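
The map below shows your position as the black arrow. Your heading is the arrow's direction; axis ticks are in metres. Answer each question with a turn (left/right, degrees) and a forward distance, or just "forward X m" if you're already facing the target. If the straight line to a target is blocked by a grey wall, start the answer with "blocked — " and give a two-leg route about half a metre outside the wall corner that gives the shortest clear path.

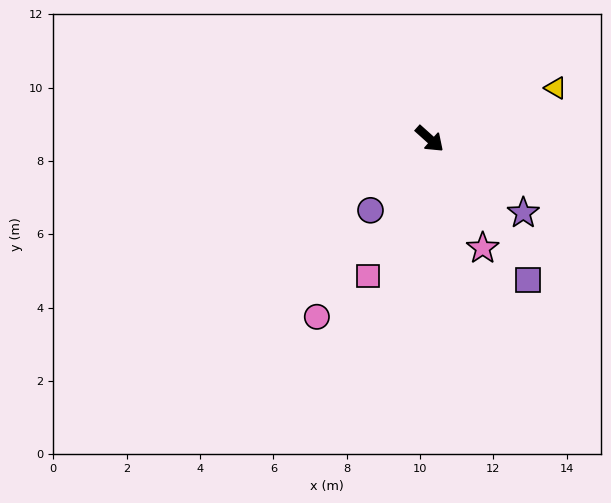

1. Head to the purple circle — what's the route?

turn right 88°, forward 2.5 m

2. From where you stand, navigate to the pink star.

turn right 22°, forward 3.3 m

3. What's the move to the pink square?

turn right 72°, forward 4.1 m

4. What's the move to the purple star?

turn left 4°, forward 3.3 m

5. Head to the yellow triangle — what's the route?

turn left 64°, forward 3.7 m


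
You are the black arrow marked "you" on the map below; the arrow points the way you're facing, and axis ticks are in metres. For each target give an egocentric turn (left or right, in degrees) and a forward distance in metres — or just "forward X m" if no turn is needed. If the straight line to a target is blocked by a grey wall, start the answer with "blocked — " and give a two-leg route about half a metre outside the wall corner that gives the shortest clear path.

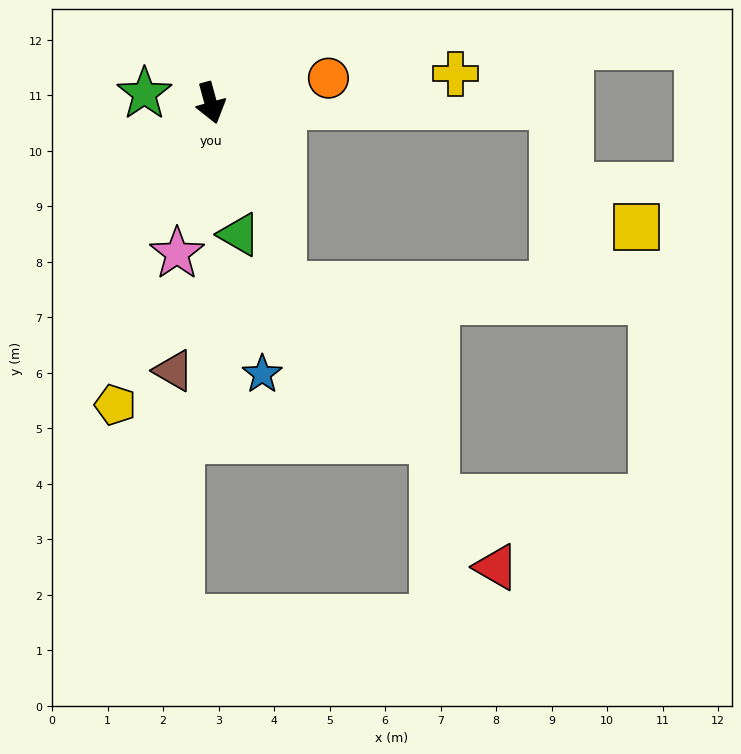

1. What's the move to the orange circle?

turn left 87°, forward 2.2 m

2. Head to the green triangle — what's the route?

turn right 3°, forward 2.4 m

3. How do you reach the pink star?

turn right 28°, forward 2.8 m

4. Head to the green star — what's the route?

turn right 113°, forward 1.2 m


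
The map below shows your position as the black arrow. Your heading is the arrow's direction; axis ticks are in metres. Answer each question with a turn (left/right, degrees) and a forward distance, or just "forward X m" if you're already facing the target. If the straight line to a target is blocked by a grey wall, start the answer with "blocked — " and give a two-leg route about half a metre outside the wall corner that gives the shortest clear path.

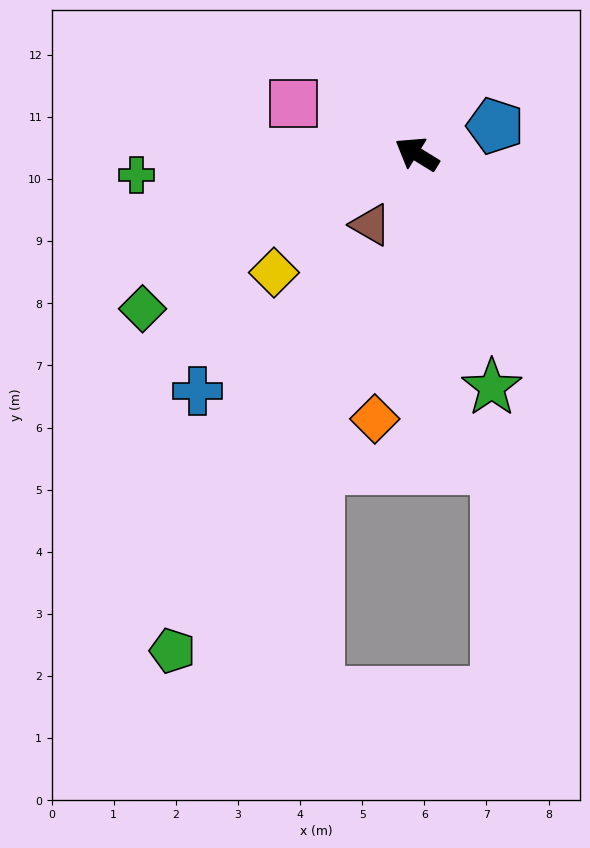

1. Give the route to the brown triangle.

turn left 89°, forward 1.4 m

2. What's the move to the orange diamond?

turn left 113°, forward 4.3 m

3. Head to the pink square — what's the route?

turn left 10°, forward 2.1 m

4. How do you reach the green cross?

turn left 36°, forward 4.5 m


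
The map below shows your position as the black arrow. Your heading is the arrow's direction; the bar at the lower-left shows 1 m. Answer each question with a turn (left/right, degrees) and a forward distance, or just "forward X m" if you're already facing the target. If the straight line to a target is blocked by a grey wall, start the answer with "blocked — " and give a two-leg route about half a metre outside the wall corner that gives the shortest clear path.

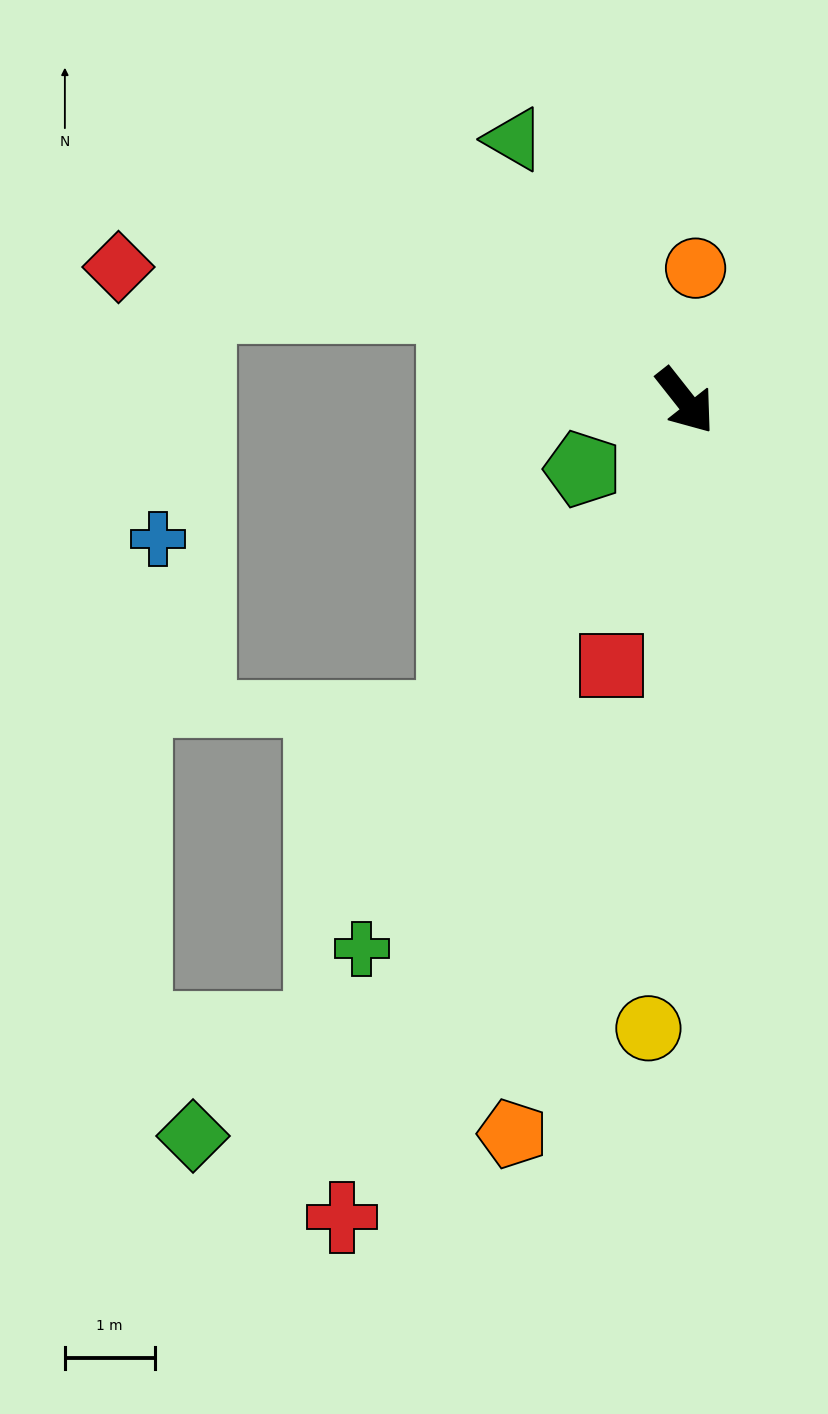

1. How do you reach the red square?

turn right 54°, forward 3.1 m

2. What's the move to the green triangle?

turn left 175°, forward 3.5 m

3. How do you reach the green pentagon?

turn right 95°, forward 1.4 m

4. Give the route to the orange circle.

turn left 137°, forward 1.5 m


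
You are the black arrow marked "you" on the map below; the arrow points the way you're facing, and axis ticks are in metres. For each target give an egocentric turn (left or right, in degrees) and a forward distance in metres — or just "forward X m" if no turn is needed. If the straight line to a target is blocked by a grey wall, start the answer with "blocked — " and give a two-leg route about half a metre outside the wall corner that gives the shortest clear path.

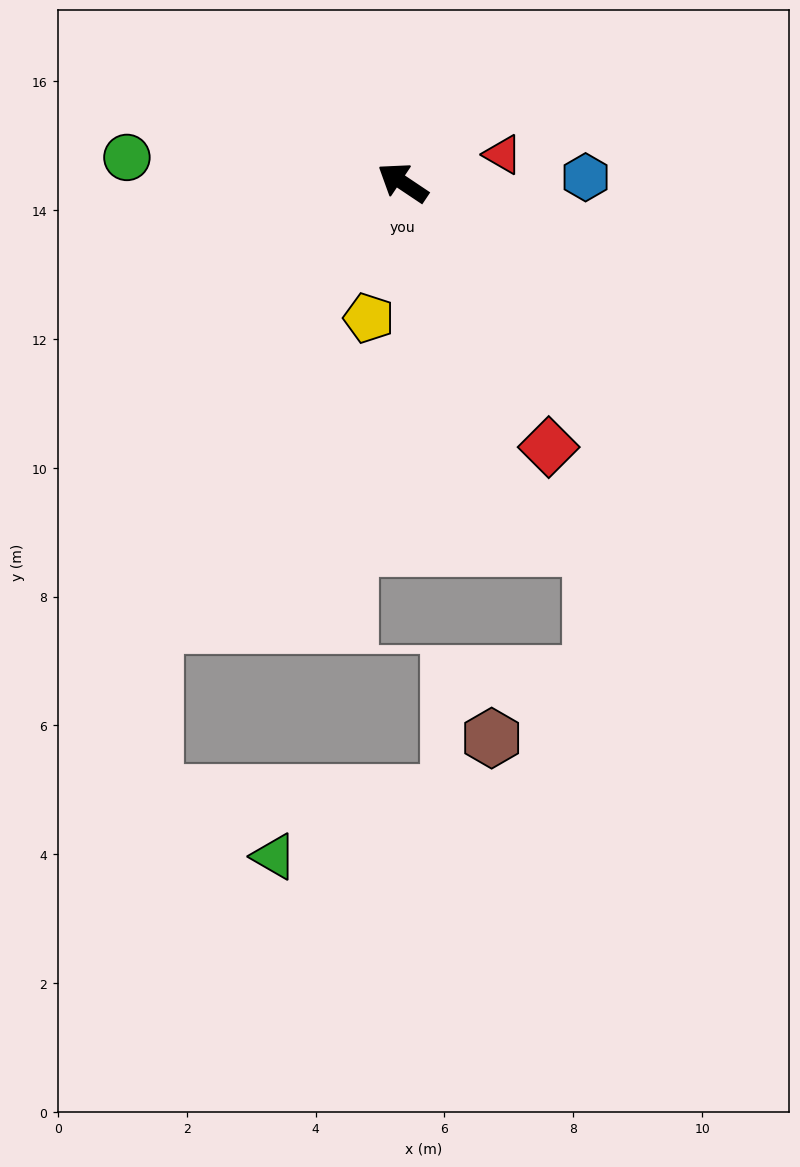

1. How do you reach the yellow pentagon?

turn left 110°, forward 2.2 m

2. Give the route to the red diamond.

turn left 153°, forward 4.7 m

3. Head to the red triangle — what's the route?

turn right 130°, forward 1.6 m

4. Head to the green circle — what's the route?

turn left 29°, forward 4.3 m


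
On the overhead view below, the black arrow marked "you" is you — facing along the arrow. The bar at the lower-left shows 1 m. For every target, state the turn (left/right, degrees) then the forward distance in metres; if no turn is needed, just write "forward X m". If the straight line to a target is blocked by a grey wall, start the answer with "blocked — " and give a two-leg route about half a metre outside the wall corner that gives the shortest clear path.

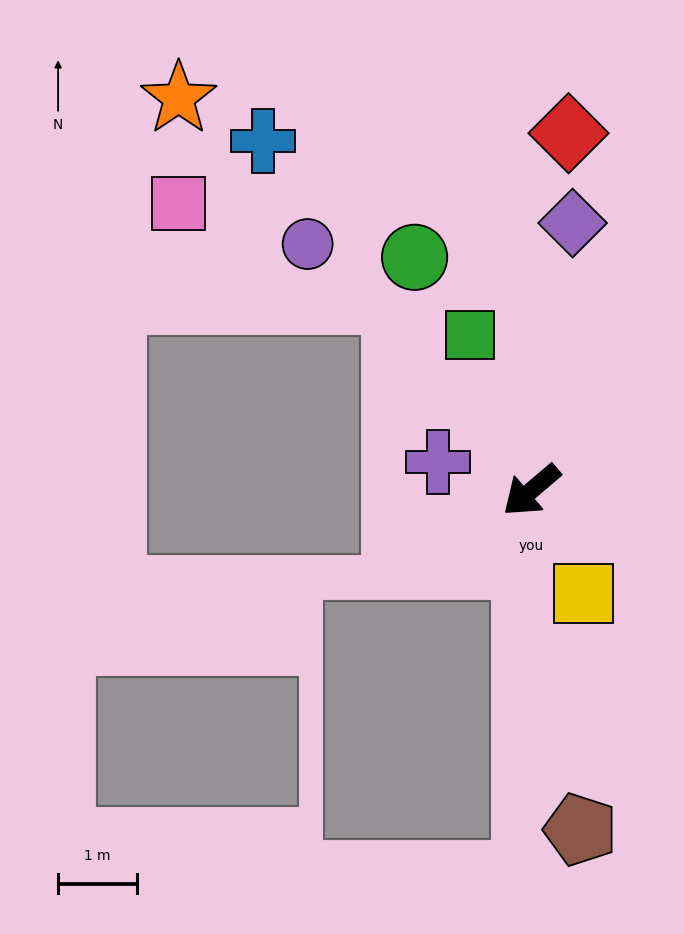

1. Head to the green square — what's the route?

turn right 109°, forward 2.1 m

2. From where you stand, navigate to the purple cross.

turn right 57°, forward 1.2 m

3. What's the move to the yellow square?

turn left 76°, forward 1.5 m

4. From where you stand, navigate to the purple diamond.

turn right 139°, forward 3.4 m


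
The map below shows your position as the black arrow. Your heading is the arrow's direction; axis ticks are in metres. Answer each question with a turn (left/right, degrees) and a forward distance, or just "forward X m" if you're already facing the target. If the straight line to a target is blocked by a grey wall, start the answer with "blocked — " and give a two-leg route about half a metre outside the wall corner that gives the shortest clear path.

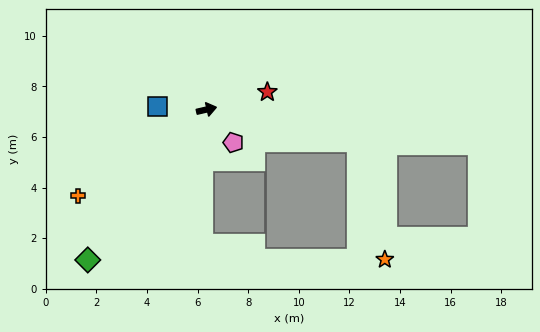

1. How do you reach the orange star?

blocked — turn right 25°, forward 6.1 m, then turn right 65°, forward 4.8 m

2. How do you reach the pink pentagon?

turn right 64°, forward 1.7 m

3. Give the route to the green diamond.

turn right 141°, forward 7.6 m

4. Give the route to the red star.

turn left 3°, forward 2.5 m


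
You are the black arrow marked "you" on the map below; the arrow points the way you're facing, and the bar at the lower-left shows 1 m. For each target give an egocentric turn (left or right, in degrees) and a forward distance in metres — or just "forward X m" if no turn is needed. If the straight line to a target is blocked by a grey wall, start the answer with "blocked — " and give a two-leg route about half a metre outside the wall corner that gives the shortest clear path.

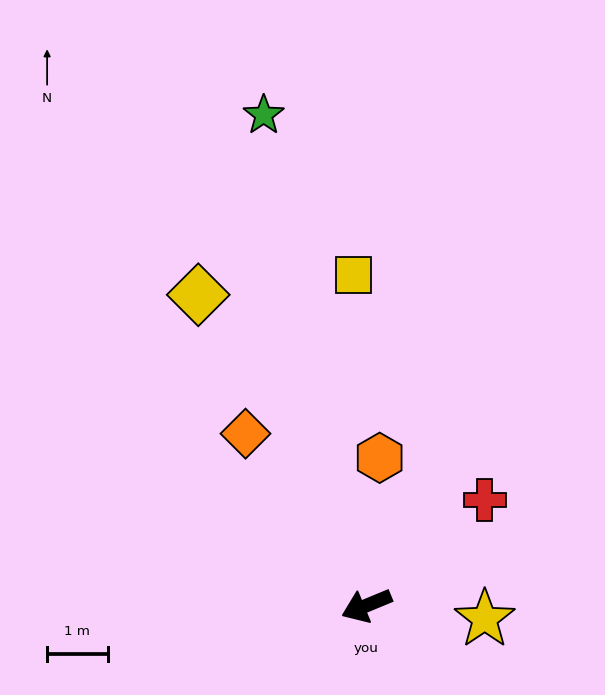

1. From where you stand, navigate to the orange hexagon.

turn right 118°, forward 2.4 m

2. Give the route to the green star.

turn right 101°, forward 8.3 m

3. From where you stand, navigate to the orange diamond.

turn right 77°, forward 3.5 m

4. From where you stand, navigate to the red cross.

turn right 161°, forward 2.6 m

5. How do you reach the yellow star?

turn left 151°, forward 2.0 m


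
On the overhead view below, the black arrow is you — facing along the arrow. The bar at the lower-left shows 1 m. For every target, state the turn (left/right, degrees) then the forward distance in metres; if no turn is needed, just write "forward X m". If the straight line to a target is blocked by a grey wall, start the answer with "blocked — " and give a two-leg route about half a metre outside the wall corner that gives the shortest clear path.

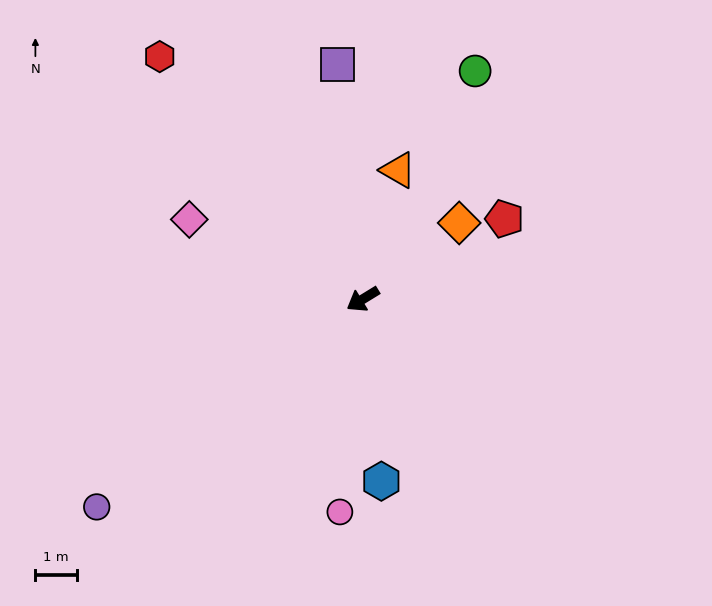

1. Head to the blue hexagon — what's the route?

turn left 64°, forward 4.4 m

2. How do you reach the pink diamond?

turn right 56°, forward 4.6 m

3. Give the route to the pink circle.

turn left 52°, forward 5.2 m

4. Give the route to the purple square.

turn right 115°, forward 5.7 m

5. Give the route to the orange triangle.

turn right 137°, forward 3.2 m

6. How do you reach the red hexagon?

turn right 82°, forward 7.7 m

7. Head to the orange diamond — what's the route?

turn right 173°, forward 3.0 m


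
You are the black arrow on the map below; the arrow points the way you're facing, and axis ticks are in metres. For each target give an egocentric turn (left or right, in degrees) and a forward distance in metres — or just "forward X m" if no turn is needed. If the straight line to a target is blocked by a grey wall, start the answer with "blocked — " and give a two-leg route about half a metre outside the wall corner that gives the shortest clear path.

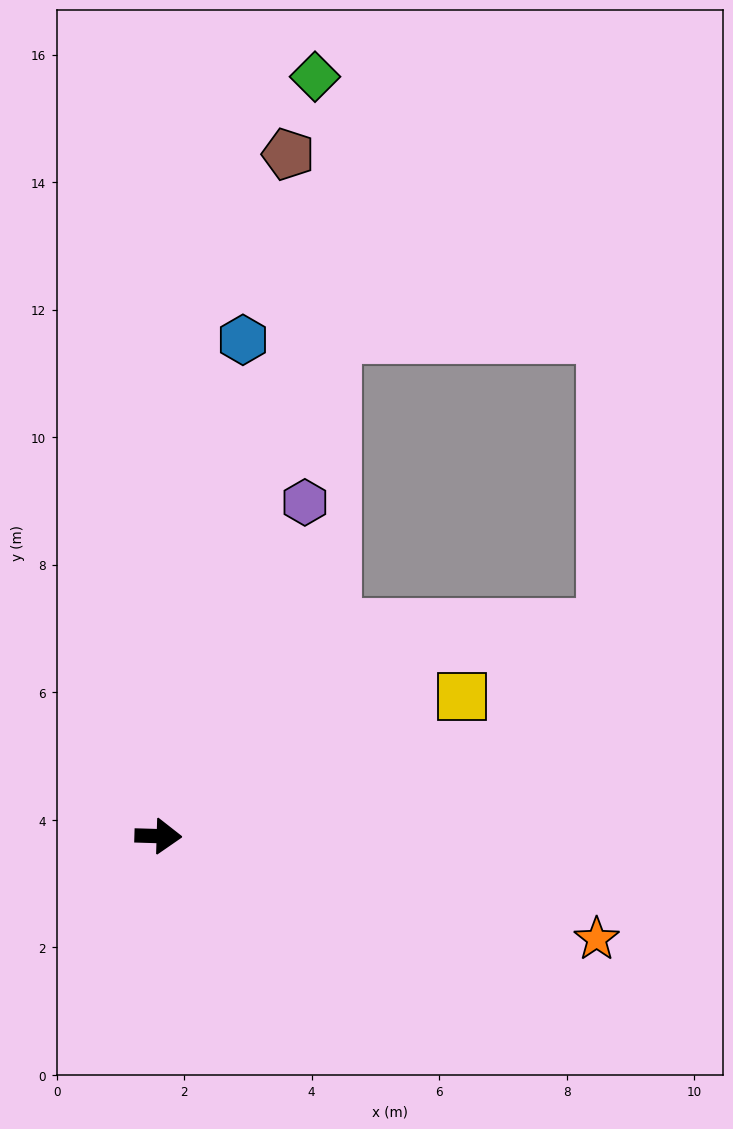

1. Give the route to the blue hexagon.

turn left 82°, forward 7.9 m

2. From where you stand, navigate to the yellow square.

turn left 26°, forward 5.2 m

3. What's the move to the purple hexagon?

turn left 68°, forward 5.7 m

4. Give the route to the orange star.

turn right 12°, forward 7.1 m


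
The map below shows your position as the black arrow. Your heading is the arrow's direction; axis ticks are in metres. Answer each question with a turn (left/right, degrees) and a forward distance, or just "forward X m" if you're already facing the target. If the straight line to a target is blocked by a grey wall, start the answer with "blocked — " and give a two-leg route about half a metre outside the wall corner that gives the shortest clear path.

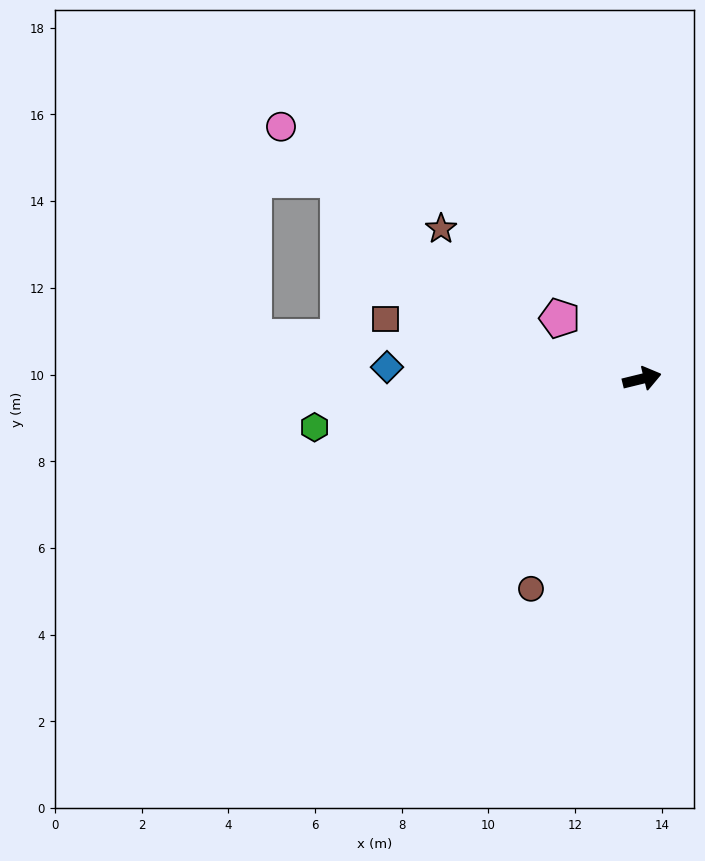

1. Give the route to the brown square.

turn left 153°, forward 6.1 m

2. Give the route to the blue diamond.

turn left 164°, forward 5.9 m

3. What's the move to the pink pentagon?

turn left 130°, forward 2.4 m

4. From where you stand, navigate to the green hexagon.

turn left 175°, forward 7.6 m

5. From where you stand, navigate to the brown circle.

turn right 132°, forward 5.5 m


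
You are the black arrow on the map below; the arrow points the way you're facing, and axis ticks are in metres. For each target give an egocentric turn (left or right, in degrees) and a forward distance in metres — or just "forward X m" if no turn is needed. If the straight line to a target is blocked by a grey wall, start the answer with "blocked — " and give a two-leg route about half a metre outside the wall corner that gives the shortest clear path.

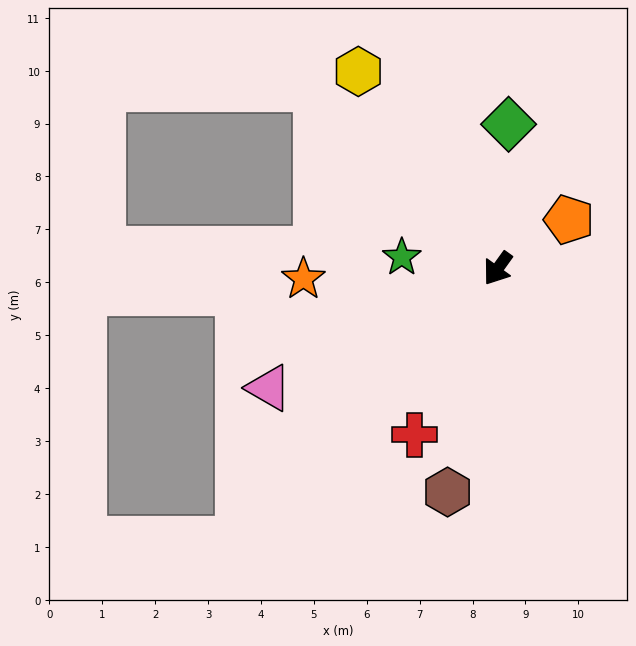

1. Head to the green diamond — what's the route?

turn right 149°, forward 2.7 m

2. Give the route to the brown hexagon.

turn left 23°, forward 4.3 m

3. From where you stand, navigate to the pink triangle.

turn right 27°, forward 4.9 m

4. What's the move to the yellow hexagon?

turn right 109°, forward 4.6 m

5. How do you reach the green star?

turn right 61°, forward 1.8 m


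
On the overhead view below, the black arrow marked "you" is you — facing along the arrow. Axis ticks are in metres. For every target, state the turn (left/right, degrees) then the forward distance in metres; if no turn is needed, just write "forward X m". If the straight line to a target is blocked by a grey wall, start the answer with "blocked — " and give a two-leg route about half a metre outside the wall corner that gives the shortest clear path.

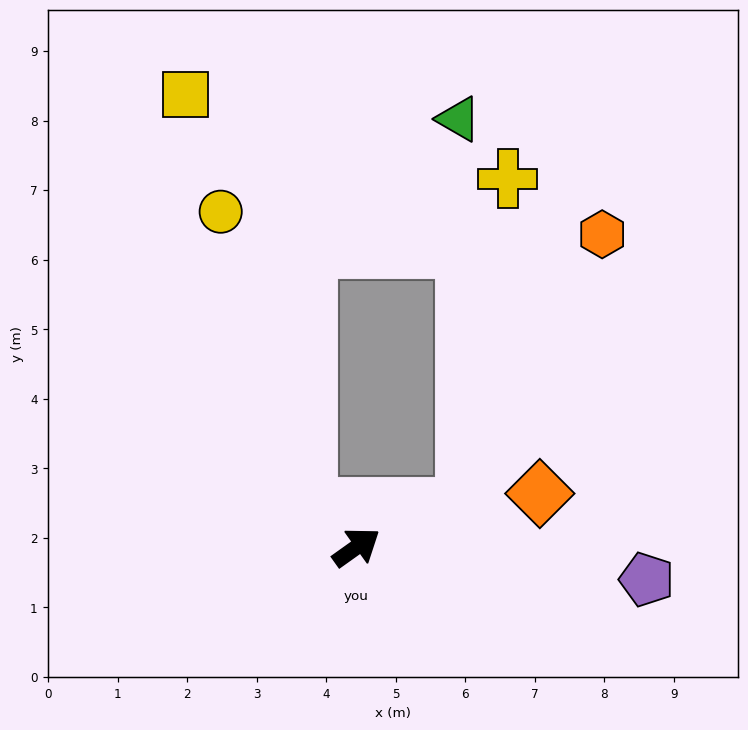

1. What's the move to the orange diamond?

turn right 19°, forward 2.7 m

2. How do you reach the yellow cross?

blocked — turn right 15°, forward 1.7 m, then turn left 62°, forward 4.8 m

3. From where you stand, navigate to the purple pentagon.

turn right 42°, forward 4.2 m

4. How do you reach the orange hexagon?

blocked — turn right 15°, forward 1.7 m, then turn left 43°, forward 4.4 m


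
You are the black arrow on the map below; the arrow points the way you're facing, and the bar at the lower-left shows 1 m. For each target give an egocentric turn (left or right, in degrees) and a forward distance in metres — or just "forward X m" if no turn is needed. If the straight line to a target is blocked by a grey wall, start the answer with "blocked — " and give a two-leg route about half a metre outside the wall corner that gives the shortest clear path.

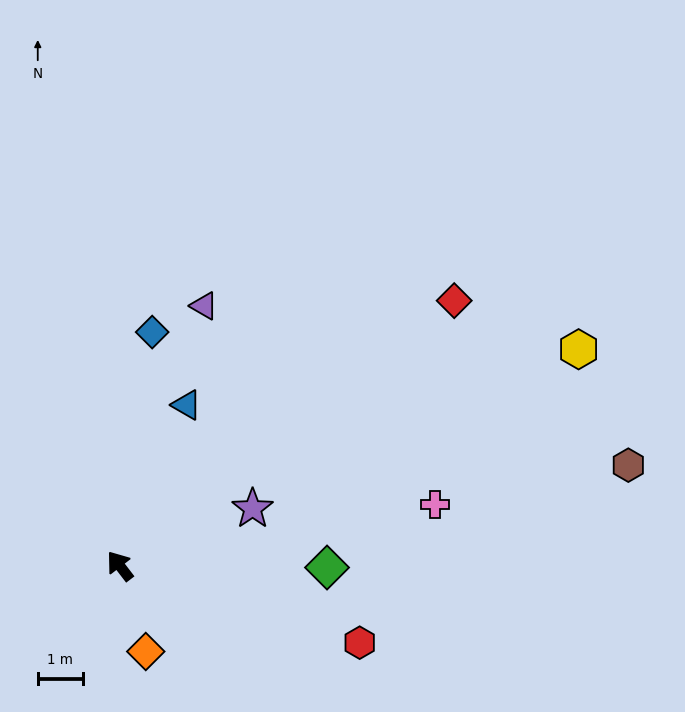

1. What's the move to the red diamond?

turn right 89°, forward 9.5 m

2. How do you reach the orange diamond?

turn left 159°, forward 2.0 m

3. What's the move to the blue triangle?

turn right 60°, forward 3.9 m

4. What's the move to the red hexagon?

turn right 145°, forward 5.6 m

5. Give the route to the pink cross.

turn right 116°, forward 7.2 m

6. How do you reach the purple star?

turn right 104°, forward 3.2 m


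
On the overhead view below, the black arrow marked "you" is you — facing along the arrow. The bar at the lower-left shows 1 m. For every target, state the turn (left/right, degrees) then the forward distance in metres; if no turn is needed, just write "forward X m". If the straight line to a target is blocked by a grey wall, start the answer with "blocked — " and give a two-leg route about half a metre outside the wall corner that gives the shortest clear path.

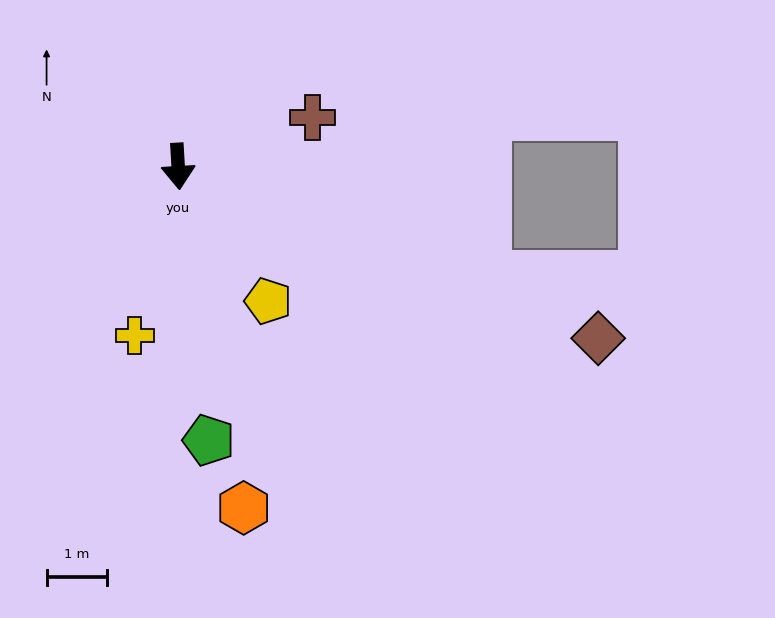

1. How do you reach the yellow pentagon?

turn left 30°, forward 2.7 m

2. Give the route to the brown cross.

turn left 107°, forward 2.4 m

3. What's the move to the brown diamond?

turn left 64°, forward 7.5 m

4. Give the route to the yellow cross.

turn right 18°, forward 2.9 m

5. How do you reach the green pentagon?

turn left 3°, forward 4.6 m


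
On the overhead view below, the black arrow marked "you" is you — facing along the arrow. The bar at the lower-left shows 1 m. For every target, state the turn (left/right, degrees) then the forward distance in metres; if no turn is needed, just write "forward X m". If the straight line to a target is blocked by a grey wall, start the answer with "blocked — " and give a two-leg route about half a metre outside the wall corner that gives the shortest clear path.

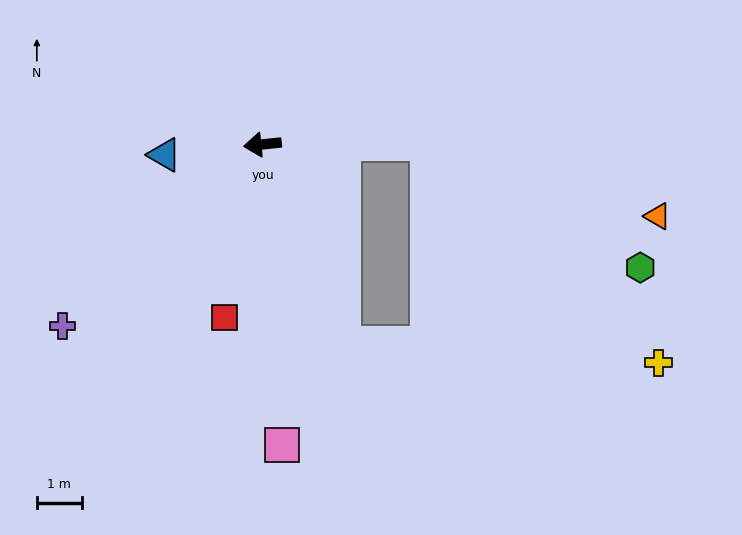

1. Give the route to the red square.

turn left 72°, forward 3.9 m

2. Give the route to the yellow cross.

blocked — turn left 175°, forward 3.7 m, then turn right 45°, forward 7.1 m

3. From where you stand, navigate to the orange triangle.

blocked — turn left 175°, forward 3.7 m, then turn right 19°, forward 5.4 m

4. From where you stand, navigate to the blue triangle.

forward 2.2 m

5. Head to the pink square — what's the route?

turn left 88°, forward 6.7 m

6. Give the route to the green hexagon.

blocked — turn left 175°, forward 3.7 m, then turn right 32°, forward 5.5 m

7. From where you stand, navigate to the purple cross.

turn left 36°, forward 6.0 m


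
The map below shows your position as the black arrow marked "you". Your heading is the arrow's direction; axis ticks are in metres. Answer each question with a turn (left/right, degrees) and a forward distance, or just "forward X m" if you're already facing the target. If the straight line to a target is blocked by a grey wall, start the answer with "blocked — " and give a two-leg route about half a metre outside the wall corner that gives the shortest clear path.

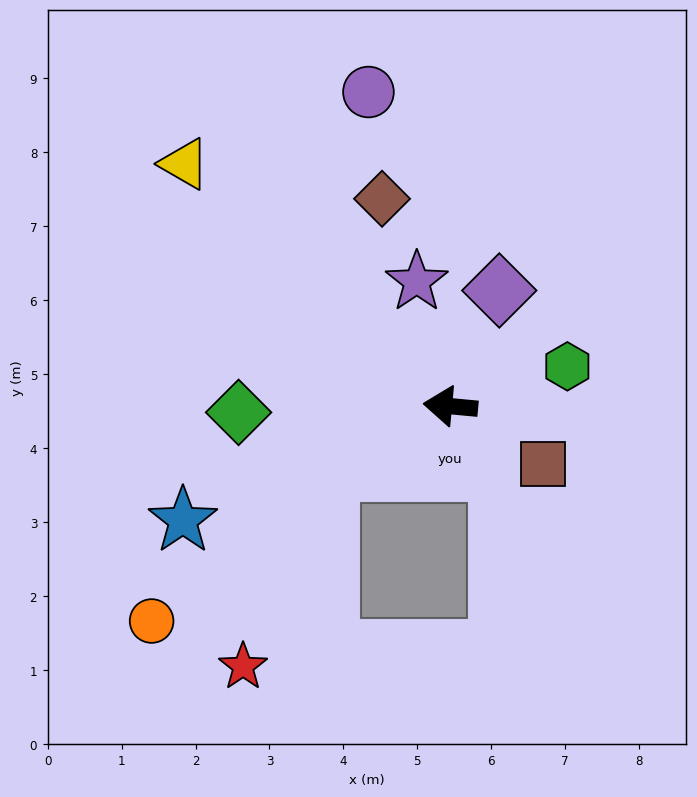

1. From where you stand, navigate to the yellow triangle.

turn right 37°, forward 4.9 m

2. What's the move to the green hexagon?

turn right 156°, forward 1.7 m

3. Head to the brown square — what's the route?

turn left 154°, forward 1.5 m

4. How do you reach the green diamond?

turn left 7°, forward 2.9 m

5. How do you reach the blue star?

turn left 28°, forward 3.9 m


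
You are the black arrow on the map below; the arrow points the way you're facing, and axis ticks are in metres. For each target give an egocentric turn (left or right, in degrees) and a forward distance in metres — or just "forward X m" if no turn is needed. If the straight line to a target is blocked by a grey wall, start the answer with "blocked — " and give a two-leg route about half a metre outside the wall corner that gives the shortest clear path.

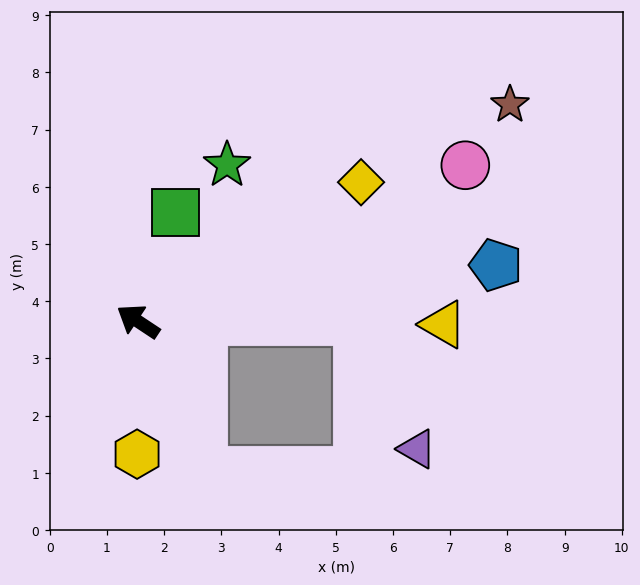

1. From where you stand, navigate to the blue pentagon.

turn right 138°, forward 6.3 m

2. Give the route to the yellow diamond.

turn right 115°, forward 4.6 m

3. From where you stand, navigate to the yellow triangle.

turn right 147°, forward 5.3 m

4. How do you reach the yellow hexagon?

turn left 123°, forward 2.3 m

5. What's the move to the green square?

turn right 75°, forward 2.0 m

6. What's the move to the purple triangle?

blocked — turn right 146°, forward 3.8 m, then turn right 66°, forward 2.5 m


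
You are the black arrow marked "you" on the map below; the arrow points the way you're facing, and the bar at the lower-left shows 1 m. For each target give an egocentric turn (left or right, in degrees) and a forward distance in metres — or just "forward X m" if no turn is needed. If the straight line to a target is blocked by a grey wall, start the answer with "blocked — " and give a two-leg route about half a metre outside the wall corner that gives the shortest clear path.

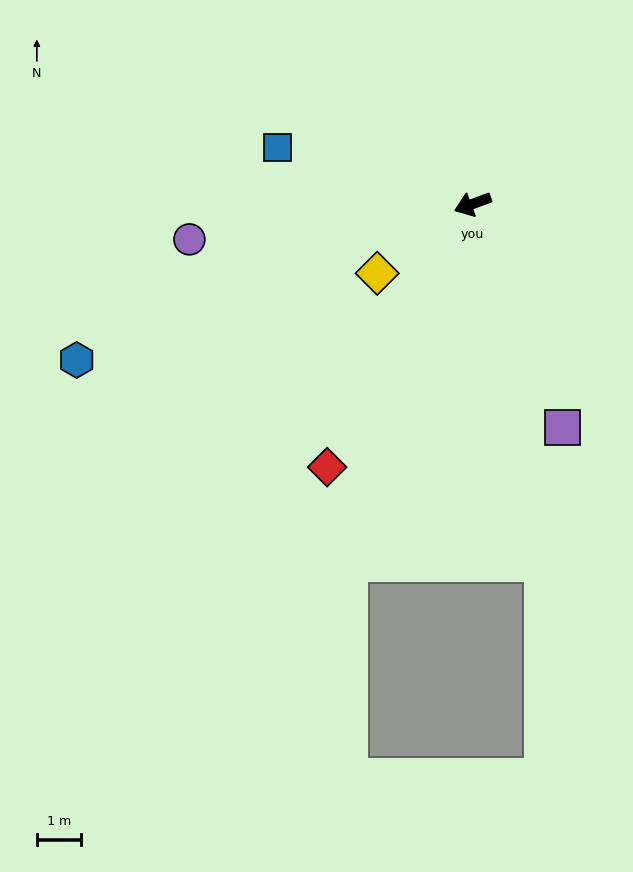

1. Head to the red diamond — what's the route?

turn left 41°, forward 6.7 m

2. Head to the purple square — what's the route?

turn left 92°, forward 5.4 m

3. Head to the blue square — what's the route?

turn right 36°, forward 4.6 m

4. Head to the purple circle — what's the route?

turn right 13°, forward 6.4 m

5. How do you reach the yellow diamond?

turn left 16°, forward 2.6 m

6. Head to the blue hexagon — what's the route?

forward 9.6 m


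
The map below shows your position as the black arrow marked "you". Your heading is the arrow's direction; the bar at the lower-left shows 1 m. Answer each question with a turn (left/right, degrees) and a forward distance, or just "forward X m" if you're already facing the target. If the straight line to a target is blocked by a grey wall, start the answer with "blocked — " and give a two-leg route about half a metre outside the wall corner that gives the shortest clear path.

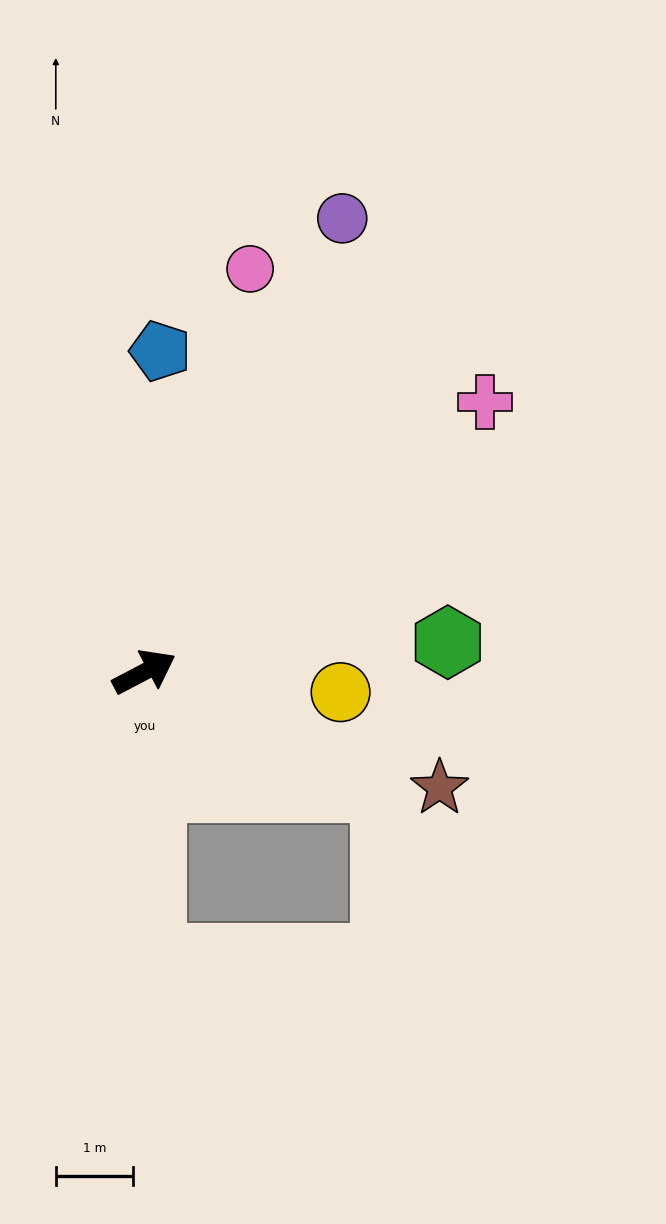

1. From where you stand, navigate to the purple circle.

turn left 39°, forward 6.4 m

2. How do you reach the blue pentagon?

turn left 59°, forward 4.2 m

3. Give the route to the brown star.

turn right 49°, forward 4.1 m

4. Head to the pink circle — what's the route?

turn left 48°, forward 5.4 m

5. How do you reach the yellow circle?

turn right 34°, forward 2.6 m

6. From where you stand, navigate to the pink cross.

turn left 11°, forward 5.7 m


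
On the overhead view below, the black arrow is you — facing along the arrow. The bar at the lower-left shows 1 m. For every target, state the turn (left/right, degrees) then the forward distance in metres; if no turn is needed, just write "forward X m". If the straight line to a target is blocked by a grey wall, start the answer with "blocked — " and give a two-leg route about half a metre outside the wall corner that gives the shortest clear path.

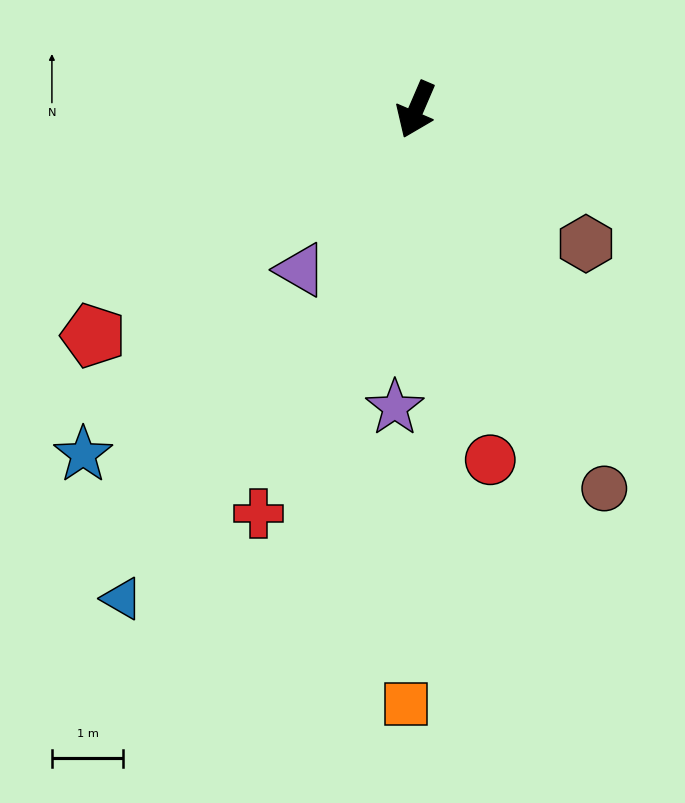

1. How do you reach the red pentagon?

turn right 32°, forward 5.5 m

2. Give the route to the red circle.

turn left 35°, forward 5.0 m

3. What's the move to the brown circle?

turn left 50°, forward 5.9 m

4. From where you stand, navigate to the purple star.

turn left 19°, forward 4.2 m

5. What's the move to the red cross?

turn left 2°, forward 6.1 m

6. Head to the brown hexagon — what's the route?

turn left 75°, forward 3.0 m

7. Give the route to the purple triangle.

turn right 12°, forward 2.8 m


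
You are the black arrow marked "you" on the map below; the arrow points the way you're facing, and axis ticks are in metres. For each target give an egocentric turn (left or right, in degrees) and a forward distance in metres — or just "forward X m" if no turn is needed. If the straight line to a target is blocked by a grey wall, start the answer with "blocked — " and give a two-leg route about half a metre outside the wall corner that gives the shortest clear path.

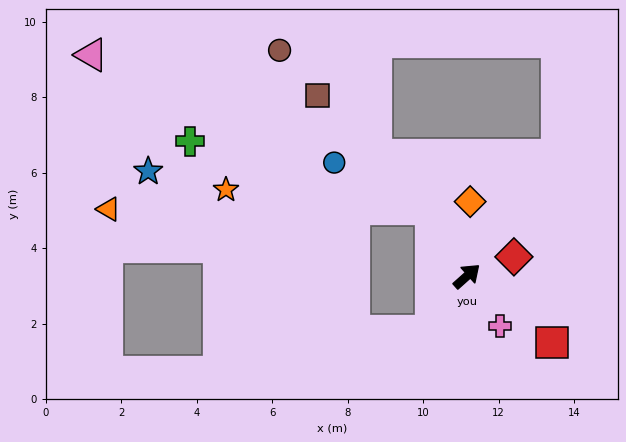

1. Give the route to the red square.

turn right 79°, forward 2.9 m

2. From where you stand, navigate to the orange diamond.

turn left 46°, forward 2.0 m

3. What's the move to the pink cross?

turn right 98°, forward 1.6 m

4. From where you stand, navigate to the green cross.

blocked — turn left 76°, forward 2.0 m, then turn left 47°, forward 6.6 m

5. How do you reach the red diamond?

turn right 19°, forward 1.3 m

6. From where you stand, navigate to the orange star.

blocked — turn left 76°, forward 2.0 m, then turn left 57°, forward 5.5 m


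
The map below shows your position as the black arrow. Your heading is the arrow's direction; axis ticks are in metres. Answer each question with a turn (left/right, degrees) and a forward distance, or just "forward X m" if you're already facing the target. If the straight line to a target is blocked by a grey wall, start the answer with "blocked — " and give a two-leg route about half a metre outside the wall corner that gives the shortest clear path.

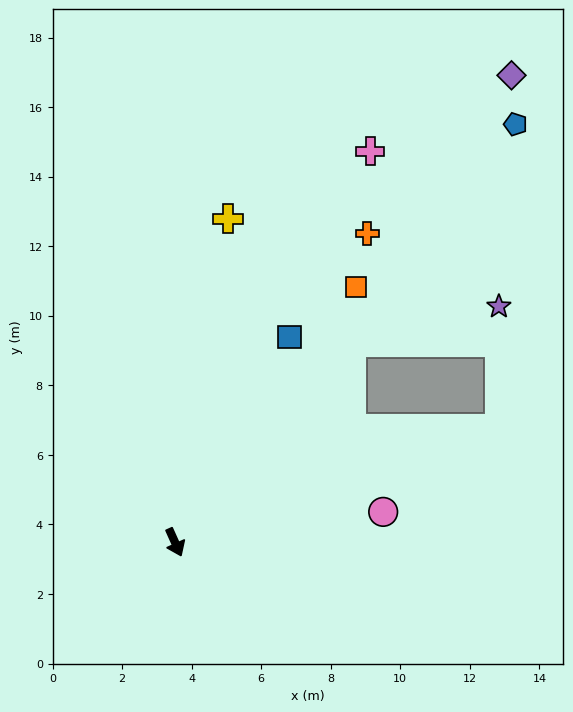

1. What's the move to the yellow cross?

turn left 147°, forward 9.4 m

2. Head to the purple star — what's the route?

blocked — turn left 114°, forward 7.7 m, then turn right 35°, forward 4.4 m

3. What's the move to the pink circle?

turn left 74°, forward 6.1 m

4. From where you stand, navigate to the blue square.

turn left 127°, forward 6.8 m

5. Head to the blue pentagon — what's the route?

turn left 117°, forward 15.5 m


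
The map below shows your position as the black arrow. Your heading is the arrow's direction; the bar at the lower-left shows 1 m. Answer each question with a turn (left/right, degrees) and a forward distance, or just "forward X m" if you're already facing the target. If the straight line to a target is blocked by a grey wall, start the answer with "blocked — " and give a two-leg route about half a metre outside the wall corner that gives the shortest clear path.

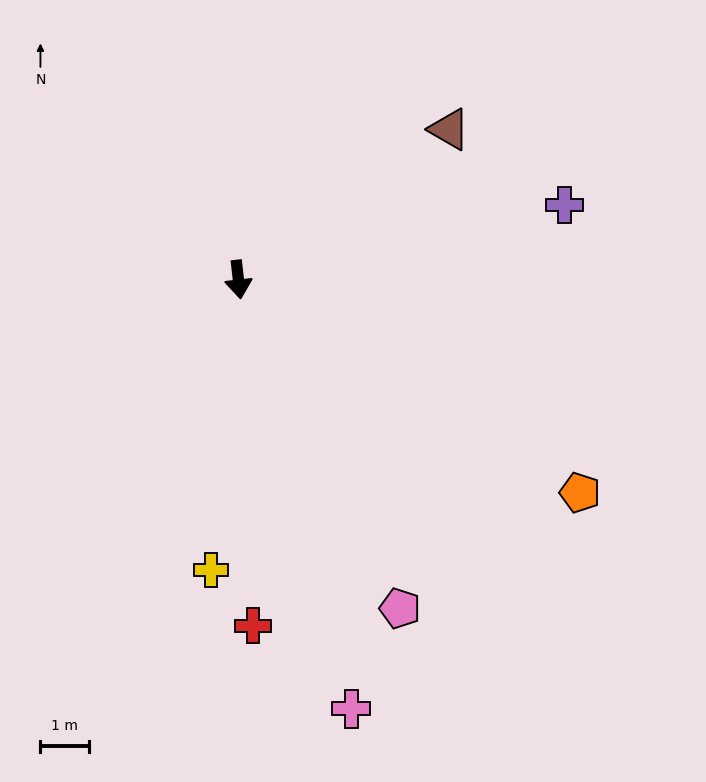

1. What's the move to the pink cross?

turn left 8°, forward 9.1 m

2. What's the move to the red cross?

turn right 4°, forward 7.1 m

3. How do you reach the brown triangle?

turn left 119°, forward 5.3 m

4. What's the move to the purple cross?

turn left 96°, forward 6.9 m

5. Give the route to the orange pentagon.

turn left 52°, forward 8.3 m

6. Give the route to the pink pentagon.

turn left 20°, forward 7.5 m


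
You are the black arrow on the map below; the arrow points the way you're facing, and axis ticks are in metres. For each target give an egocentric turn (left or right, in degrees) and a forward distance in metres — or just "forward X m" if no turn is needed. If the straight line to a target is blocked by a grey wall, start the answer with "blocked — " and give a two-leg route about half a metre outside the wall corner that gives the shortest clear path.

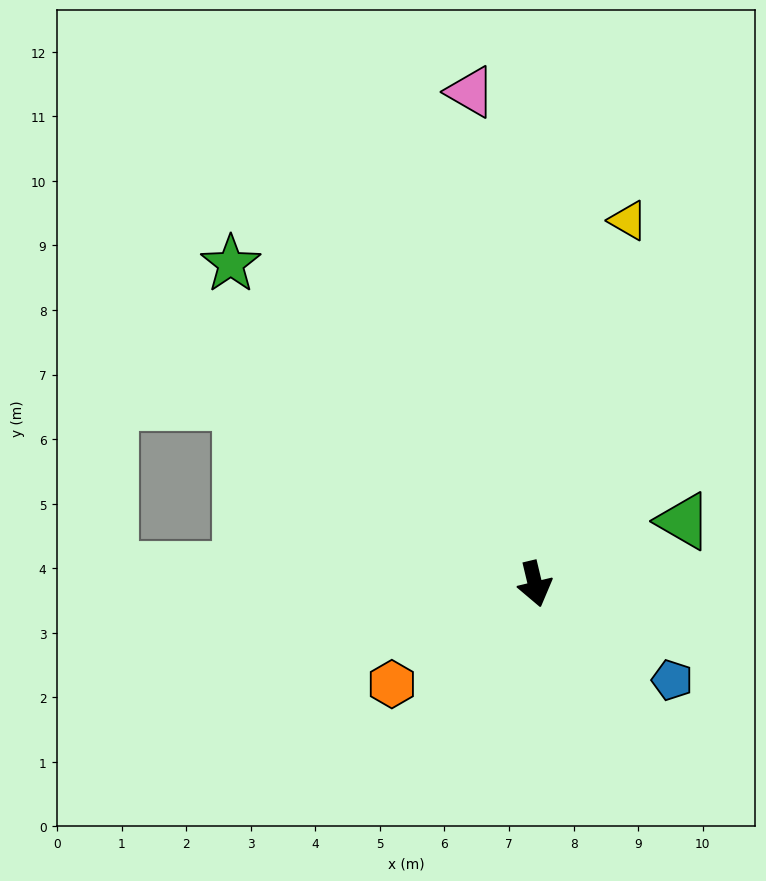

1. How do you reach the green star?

turn right 150°, forward 6.8 m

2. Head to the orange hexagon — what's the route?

turn right 68°, forward 2.7 m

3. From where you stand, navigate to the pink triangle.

turn left 174°, forward 7.7 m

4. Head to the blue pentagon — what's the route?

turn left 42°, forward 2.6 m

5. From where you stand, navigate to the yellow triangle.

turn left 152°, forward 5.8 m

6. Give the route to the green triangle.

turn left 99°, forward 2.5 m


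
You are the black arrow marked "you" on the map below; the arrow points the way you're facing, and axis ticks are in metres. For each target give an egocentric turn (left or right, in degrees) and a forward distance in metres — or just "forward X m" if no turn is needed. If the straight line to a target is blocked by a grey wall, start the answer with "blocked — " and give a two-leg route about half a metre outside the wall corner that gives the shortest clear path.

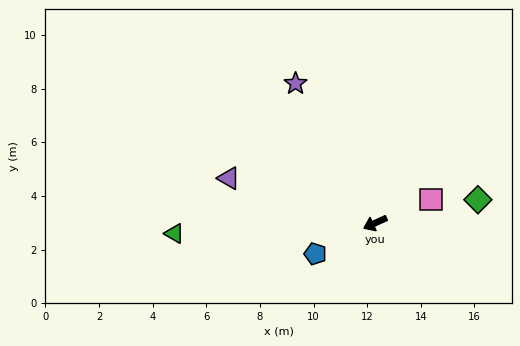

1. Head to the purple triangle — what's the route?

turn right 42°, forward 5.7 m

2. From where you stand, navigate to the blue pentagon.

turn left 3°, forward 2.5 m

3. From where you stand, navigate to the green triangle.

turn right 21°, forward 7.5 m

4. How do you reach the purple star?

turn right 85°, forward 6.0 m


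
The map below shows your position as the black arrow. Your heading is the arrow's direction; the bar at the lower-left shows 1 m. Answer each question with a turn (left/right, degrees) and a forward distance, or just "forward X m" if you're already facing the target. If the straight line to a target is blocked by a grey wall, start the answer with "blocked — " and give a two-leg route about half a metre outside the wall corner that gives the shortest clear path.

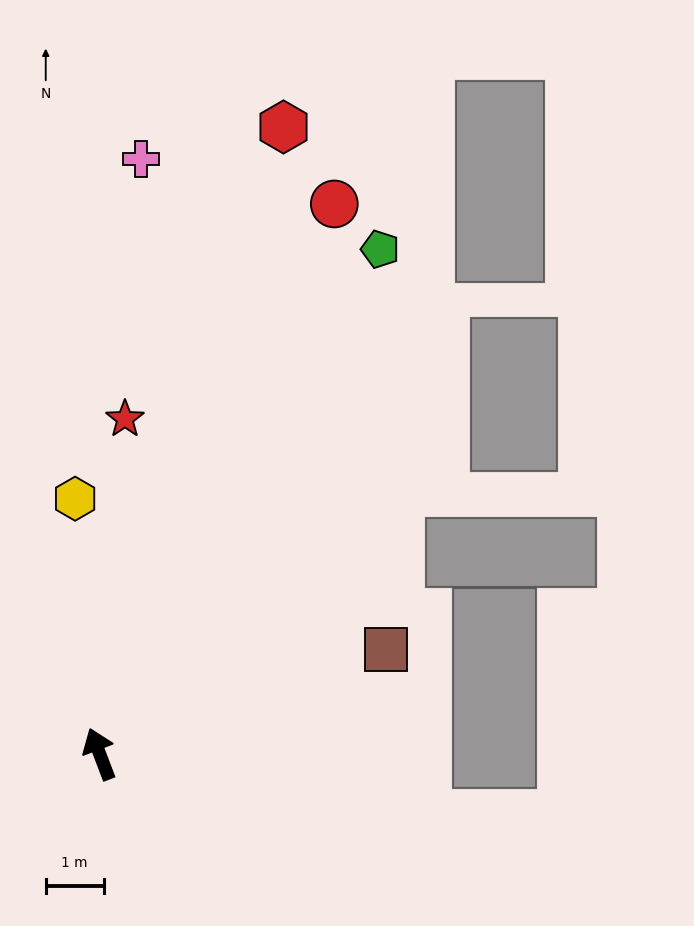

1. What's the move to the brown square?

turn right 91°, forward 5.3 m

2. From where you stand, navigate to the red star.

turn right 25°, forward 5.8 m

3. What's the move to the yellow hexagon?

turn right 15°, forward 4.4 m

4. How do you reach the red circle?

turn right 44°, forward 10.3 m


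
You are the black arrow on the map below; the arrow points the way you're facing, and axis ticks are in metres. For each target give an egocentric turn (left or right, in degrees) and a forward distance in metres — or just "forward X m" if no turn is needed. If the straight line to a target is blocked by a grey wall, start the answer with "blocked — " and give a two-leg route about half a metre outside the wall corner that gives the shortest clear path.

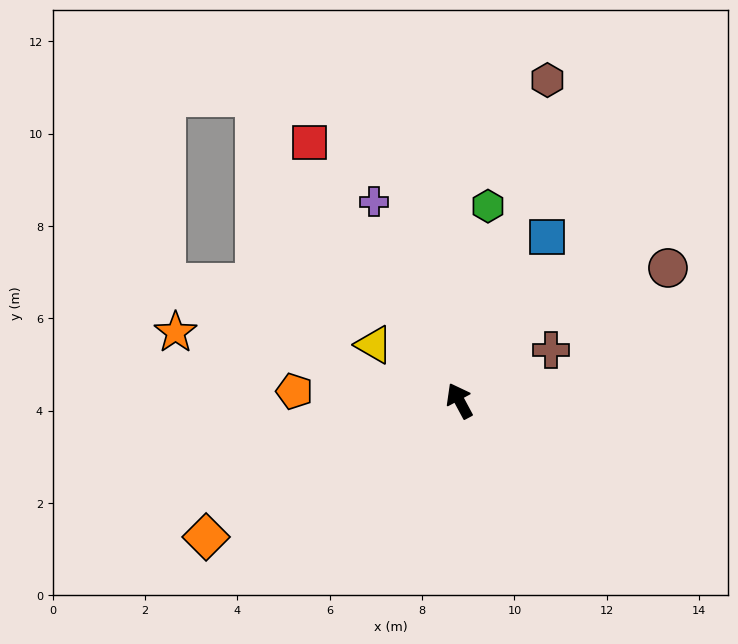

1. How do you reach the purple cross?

turn right 5°, forward 4.7 m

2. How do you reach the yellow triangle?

turn left 29°, forward 2.2 m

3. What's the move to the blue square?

turn right 56°, forward 4.0 m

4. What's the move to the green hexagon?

turn right 37°, forward 4.3 m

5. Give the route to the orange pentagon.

turn left 59°, forward 3.6 m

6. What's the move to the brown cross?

turn right 89°, forward 2.3 m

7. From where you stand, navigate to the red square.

forward 6.5 m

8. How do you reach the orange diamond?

turn left 90°, forward 6.2 m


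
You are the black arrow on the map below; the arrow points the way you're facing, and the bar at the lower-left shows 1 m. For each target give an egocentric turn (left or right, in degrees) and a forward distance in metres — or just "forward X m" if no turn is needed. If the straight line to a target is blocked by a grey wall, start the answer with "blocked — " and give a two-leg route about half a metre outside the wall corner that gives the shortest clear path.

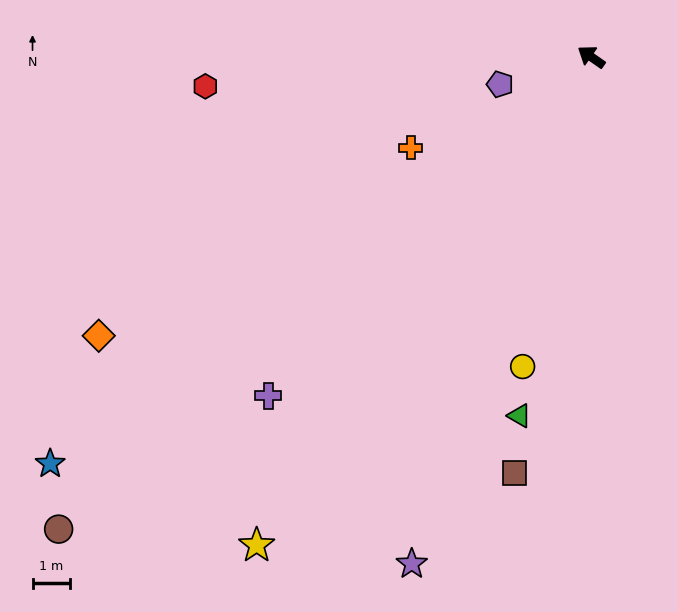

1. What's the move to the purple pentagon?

turn left 52°, forward 2.5 m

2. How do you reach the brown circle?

turn left 77°, forward 19.0 m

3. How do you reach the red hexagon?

turn left 39°, forward 10.3 m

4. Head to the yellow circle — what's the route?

turn left 113°, forward 8.5 m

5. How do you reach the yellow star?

turn left 91°, forward 15.8 m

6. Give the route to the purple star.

turn left 106°, forward 14.4 m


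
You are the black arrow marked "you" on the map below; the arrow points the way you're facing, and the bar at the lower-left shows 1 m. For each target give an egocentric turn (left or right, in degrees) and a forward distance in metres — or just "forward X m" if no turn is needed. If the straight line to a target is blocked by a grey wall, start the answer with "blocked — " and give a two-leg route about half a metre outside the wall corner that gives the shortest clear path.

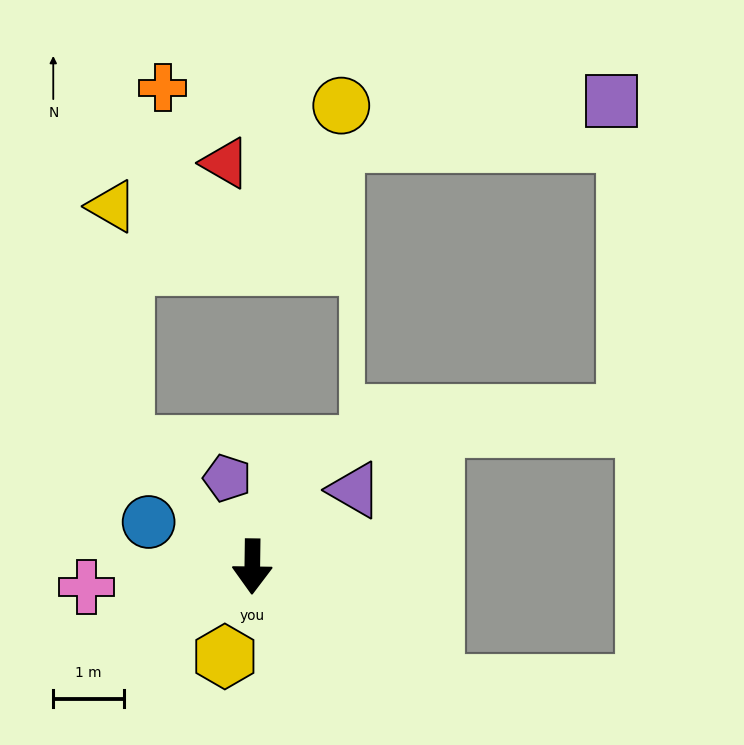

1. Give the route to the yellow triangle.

blocked — turn right 133°, forward 2.5 m, then turn right 43°, forward 3.4 m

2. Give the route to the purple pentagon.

turn right 163°, forward 1.3 m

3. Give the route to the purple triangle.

turn left 128°, forward 1.8 m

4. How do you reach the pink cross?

turn right 82°, forward 2.4 m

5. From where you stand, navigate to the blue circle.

turn right 112°, forward 1.6 m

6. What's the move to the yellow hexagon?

turn right 16°, forward 1.3 m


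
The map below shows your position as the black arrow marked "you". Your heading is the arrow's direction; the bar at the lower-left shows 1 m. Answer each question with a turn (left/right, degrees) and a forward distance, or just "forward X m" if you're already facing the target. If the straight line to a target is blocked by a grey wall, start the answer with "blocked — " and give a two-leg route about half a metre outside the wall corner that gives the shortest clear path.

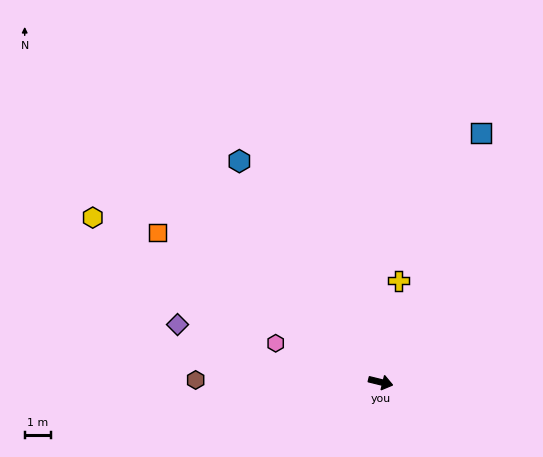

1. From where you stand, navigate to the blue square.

turn left 82°, forward 10.2 m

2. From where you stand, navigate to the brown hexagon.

turn right 167°, forward 7.0 m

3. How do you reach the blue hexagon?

turn left 136°, forward 9.9 m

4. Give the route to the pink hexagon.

turn left 174°, forward 4.2 m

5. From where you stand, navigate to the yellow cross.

turn left 94°, forward 3.9 m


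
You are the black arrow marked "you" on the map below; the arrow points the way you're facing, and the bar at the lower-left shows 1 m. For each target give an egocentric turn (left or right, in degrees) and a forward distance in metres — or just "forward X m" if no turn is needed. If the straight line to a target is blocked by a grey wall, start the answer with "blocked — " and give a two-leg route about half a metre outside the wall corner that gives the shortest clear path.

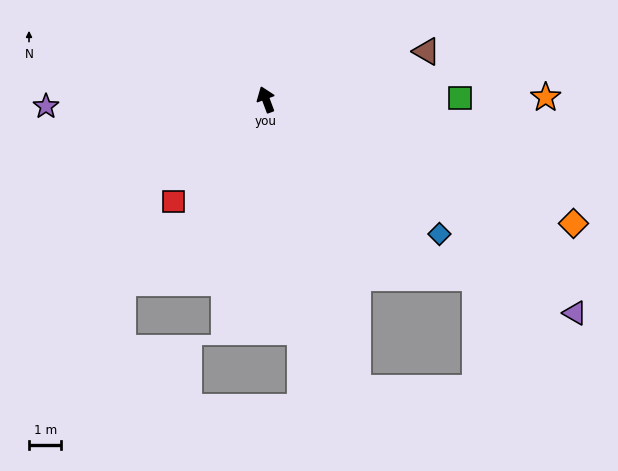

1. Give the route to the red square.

turn left 117°, forward 4.3 m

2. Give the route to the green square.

turn right 110°, forward 6.0 m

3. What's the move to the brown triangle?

turn right 94°, forward 5.2 m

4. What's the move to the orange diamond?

turn right 132°, forward 10.3 m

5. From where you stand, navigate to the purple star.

turn left 71°, forward 6.8 m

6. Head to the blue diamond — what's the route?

turn right 148°, forward 6.8 m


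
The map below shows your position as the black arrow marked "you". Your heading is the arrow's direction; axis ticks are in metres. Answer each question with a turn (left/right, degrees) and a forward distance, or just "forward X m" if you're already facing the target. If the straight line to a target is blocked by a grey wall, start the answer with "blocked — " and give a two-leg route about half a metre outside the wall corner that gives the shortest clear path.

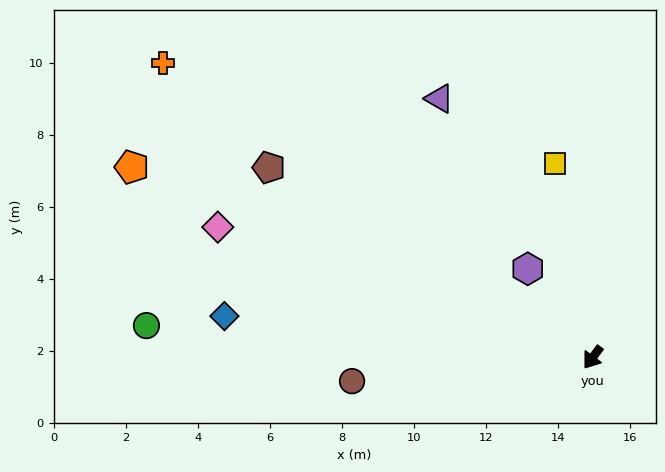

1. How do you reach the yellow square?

turn right 133°, forward 5.5 m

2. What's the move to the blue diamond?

turn right 60°, forward 10.3 m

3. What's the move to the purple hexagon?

turn right 107°, forward 3.0 m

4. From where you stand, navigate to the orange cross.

turn right 88°, forward 14.5 m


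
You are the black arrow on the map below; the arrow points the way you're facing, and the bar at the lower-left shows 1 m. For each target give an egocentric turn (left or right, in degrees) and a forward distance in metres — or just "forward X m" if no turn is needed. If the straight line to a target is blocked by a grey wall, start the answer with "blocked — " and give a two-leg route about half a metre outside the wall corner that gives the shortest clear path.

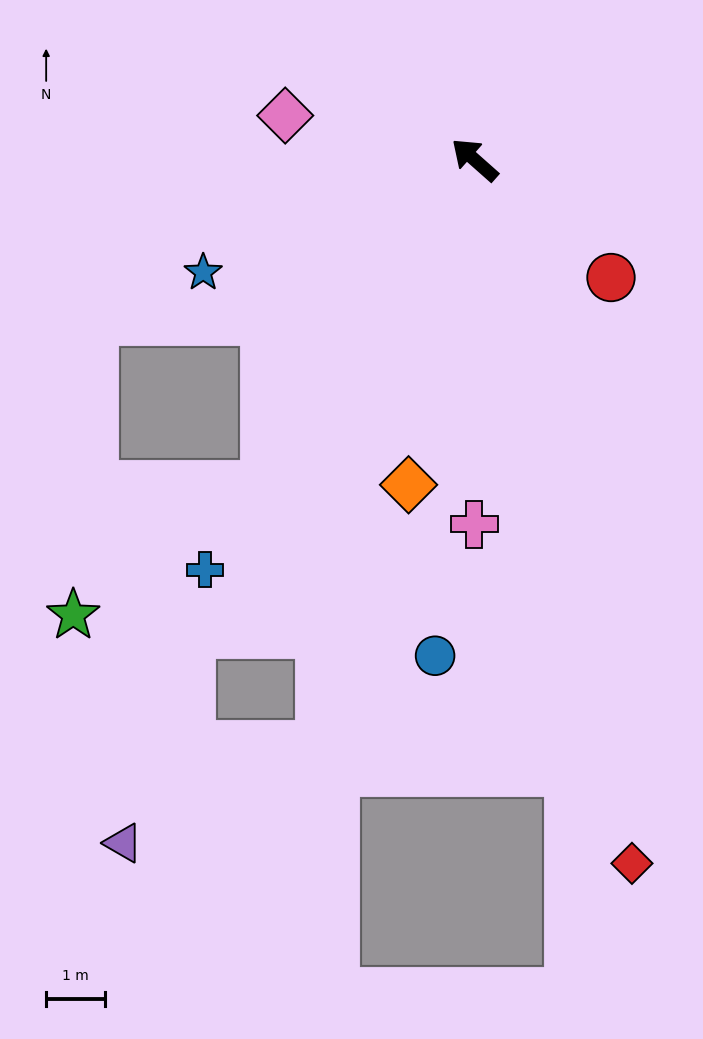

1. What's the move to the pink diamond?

turn left 28°, forward 3.3 m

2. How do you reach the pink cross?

turn left 131°, forward 6.2 m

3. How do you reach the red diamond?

turn left 144°, forward 12.3 m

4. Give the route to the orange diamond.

turn left 120°, forward 5.7 m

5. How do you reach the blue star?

turn left 64°, forward 5.0 m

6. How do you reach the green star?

blocked — turn left 99°, forward 6.6 m, then turn right 23°, forward 4.0 m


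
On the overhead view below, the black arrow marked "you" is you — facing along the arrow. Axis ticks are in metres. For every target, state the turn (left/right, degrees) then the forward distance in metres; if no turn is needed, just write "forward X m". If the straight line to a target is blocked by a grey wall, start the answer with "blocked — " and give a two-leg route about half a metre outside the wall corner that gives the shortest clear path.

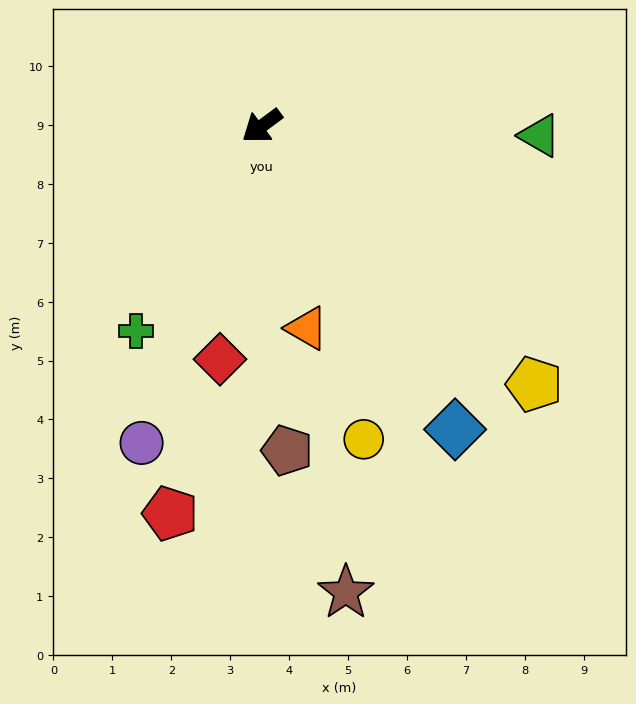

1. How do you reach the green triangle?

turn left 141°, forward 4.7 m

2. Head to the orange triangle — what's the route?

turn left 66°, forward 3.5 m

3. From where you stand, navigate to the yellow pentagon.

turn left 100°, forward 6.4 m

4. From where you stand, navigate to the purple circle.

turn left 33°, forward 5.8 m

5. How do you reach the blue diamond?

turn left 86°, forward 6.1 m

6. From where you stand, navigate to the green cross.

turn left 22°, forward 4.1 m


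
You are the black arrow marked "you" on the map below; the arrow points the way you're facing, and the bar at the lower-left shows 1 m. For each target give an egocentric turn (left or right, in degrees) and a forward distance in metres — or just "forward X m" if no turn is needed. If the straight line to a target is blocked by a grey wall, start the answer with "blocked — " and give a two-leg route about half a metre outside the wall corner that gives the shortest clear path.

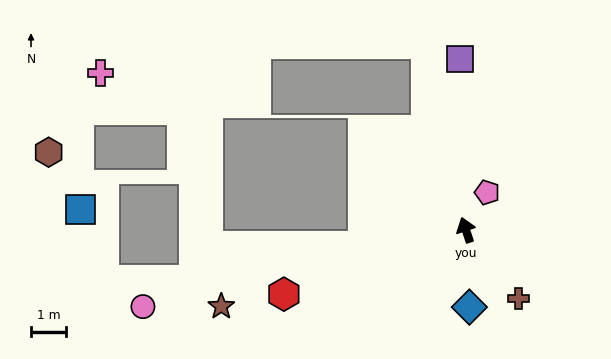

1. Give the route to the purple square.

turn right 17°, forward 4.8 m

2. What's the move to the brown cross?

turn right 161°, forward 2.5 m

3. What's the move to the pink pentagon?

turn right 48°, forward 1.2 m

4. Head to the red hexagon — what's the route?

turn left 91°, forward 5.5 m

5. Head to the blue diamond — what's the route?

turn left 164°, forward 2.2 m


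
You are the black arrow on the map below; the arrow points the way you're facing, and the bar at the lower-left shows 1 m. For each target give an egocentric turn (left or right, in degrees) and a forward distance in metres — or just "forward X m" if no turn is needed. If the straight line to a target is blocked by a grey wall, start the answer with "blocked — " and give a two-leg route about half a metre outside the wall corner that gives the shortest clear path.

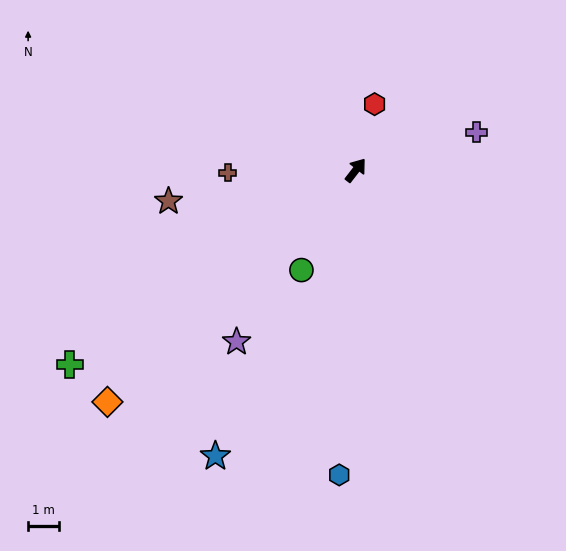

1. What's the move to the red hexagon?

turn left 22°, forward 2.2 m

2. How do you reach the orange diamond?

turn left 171°, forward 10.9 m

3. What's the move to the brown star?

turn left 137°, forward 6.1 m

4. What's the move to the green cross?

turn left 162°, forward 11.1 m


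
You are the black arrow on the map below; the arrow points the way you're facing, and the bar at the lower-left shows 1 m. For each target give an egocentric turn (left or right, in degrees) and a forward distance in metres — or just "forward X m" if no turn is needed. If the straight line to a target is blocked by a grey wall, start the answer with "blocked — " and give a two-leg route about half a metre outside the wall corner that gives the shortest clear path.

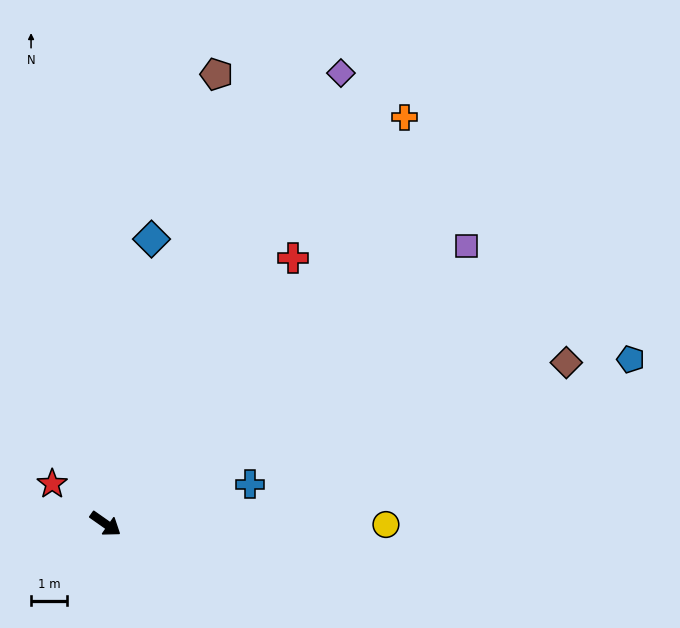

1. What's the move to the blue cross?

turn left 50°, forward 4.1 m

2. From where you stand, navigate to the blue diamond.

turn left 116°, forward 8.0 m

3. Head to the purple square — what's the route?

turn left 73°, forward 12.6 m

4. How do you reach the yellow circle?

turn left 35°, forward 7.7 m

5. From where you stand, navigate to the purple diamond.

turn left 97°, forward 14.0 m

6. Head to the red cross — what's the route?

turn left 90°, forward 9.0 m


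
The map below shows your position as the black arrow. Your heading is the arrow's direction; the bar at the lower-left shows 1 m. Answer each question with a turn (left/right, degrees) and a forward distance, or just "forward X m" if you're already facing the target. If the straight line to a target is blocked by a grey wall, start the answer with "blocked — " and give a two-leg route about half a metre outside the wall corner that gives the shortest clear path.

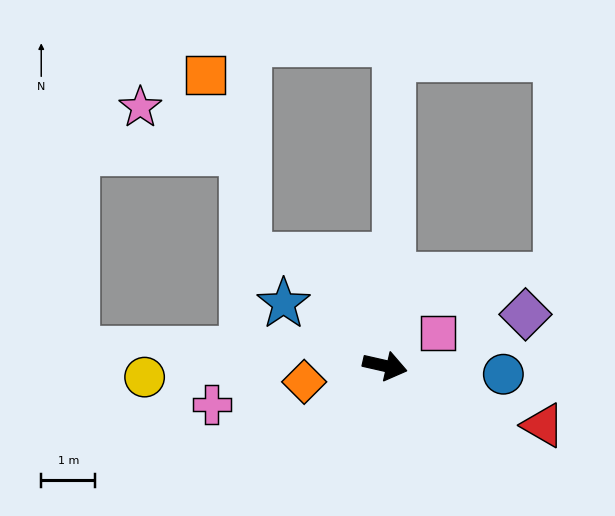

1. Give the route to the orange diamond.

turn right 156°, forward 1.5 m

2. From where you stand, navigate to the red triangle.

turn right 8°, forward 3.1 m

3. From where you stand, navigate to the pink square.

turn left 45°, forward 1.2 m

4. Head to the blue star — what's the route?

turn left 161°, forward 2.2 m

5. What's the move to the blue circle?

turn left 9°, forward 2.2 m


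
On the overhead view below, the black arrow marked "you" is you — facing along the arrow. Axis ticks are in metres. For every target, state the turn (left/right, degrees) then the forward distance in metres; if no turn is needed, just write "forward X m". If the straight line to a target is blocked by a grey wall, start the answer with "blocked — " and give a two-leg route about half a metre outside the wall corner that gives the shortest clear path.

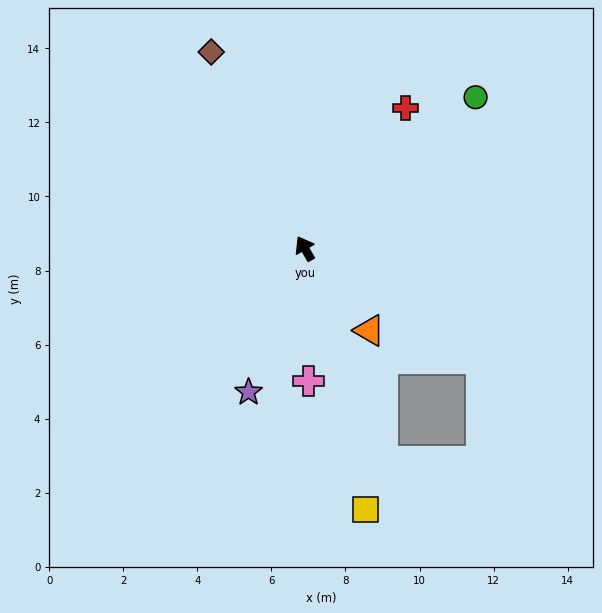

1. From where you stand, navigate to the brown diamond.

turn right 4°, forward 5.9 m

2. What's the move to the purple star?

turn left 129°, forward 4.2 m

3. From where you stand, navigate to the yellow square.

turn left 163°, forward 7.2 m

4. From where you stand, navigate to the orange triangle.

turn right 172°, forward 2.8 m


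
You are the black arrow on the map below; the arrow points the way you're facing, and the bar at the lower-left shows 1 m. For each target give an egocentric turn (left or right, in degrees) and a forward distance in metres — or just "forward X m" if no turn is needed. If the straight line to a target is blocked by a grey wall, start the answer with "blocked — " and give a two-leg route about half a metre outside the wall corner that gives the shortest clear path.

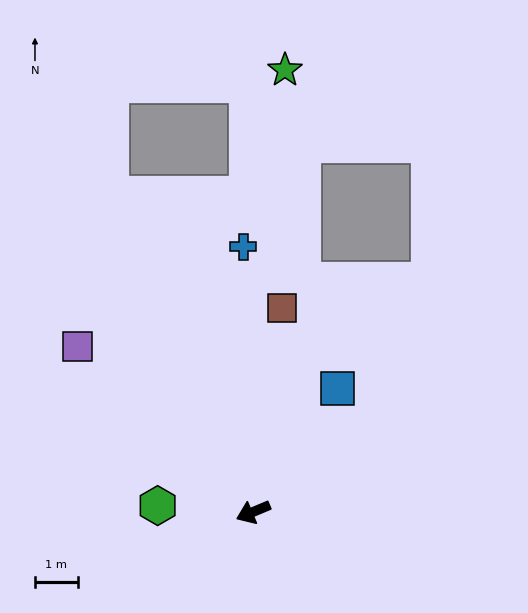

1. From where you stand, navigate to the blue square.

turn right 147°, forward 3.5 m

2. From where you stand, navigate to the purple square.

turn right 66°, forward 5.6 m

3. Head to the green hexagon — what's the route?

turn right 27°, forward 2.2 m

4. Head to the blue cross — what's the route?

turn right 111°, forward 6.2 m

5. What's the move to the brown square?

turn right 121°, forward 4.8 m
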